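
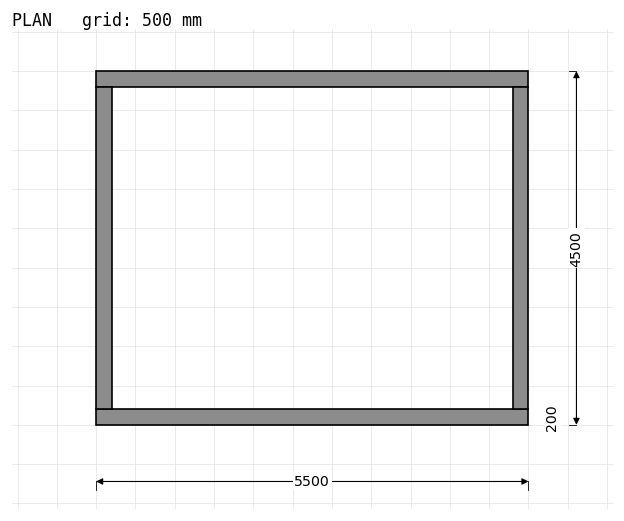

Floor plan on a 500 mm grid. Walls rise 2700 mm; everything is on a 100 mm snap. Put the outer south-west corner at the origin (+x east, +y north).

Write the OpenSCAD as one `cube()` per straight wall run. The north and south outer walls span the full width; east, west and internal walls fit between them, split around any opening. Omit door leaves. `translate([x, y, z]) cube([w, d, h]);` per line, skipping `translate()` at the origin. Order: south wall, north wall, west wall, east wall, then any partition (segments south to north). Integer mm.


cube([5500, 200, 2700]);
translate([0, 4300, 0]) cube([5500, 200, 2700]);
translate([0, 200, 0]) cube([200, 4100, 2700]);
translate([5300, 200, 0]) cube([200, 4100, 2700]);


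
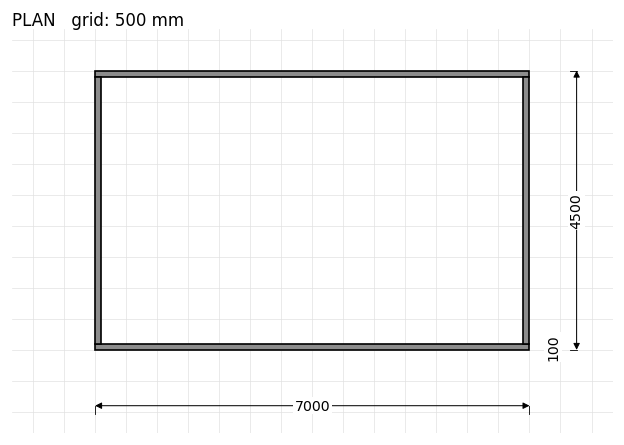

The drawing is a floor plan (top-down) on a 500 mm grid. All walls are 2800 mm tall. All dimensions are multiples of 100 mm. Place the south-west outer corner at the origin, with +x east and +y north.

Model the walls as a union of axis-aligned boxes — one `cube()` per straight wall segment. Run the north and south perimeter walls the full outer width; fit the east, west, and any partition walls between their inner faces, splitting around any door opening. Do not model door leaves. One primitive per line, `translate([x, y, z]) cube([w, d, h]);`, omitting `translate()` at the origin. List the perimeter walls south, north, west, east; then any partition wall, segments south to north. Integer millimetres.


cube([7000, 100, 2800]);
translate([0, 4400, 0]) cube([7000, 100, 2800]);
translate([0, 100, 0]) cube([100, 4300, 2800]);
translate([6900, 100, 0]) cube([100, 4300, 2800]);


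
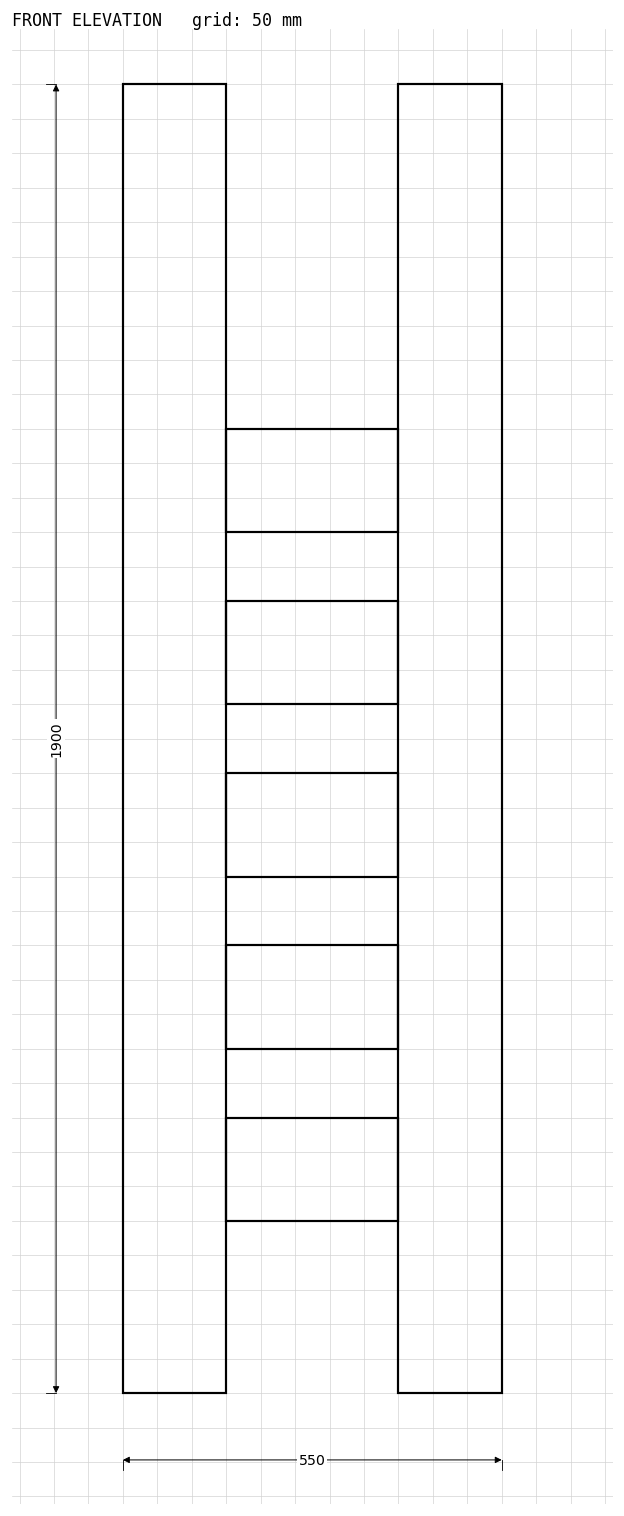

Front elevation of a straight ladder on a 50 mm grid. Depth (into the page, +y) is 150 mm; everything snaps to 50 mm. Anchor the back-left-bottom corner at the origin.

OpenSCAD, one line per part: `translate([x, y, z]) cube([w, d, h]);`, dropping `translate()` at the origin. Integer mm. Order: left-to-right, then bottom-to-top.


cube([150, 150, 1900]);
translate([150, 0, 250]) cube([250, 150, 150]);
translate([150, 0, 500]) cube([250, 150, 150]);
translate([150, 0, 750]) cube([250, 150, 150]);
translate([150, 0, 1000]) cube([250, 150, 150]);
translate([150, 0, 1250]) cube([250, 150, 150]);
translate([400, 0, 0]) cube([150, 150, 1900]);


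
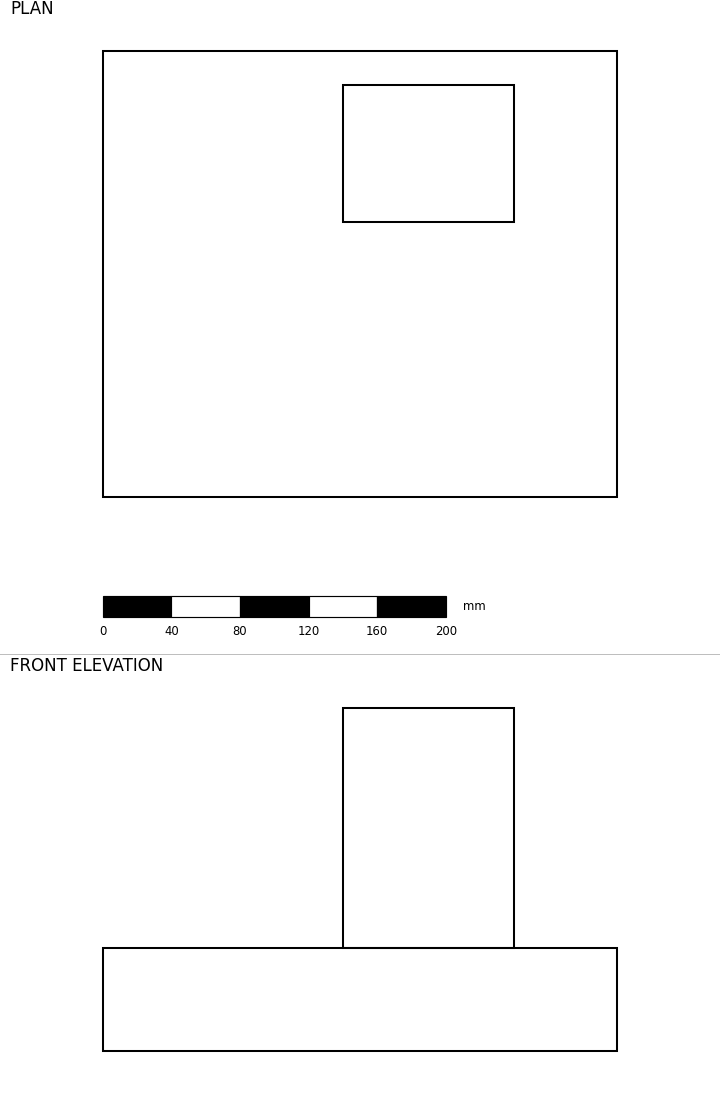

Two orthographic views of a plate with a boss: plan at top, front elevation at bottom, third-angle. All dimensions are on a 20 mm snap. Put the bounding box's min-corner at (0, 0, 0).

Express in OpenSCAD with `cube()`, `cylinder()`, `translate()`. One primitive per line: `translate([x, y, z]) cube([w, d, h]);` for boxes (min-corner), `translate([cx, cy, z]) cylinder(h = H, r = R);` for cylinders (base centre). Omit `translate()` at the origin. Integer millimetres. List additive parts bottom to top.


cube([300, 260, 60]);
translate([140, 160, 60]) cube([100, 80, 140]);


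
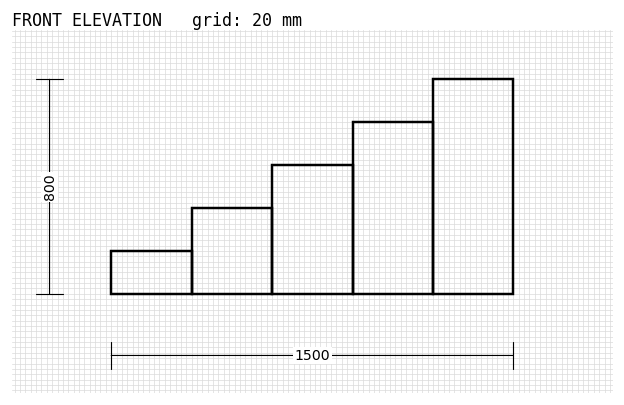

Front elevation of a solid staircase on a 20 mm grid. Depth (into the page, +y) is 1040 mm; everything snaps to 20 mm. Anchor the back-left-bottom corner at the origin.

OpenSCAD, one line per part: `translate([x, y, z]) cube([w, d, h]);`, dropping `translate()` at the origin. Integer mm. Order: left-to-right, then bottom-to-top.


cube([300, 1040, 160]);
translate([300, 0, 0]) cube([300, 1040, 320]);
translate([600, 0, 0]) cube([300, 1040, 480]);
translate([900, 0, 0]) cube([300, 1040, 640]);
translate([1200, 0, 0]) cube([300, 1040, 800]);


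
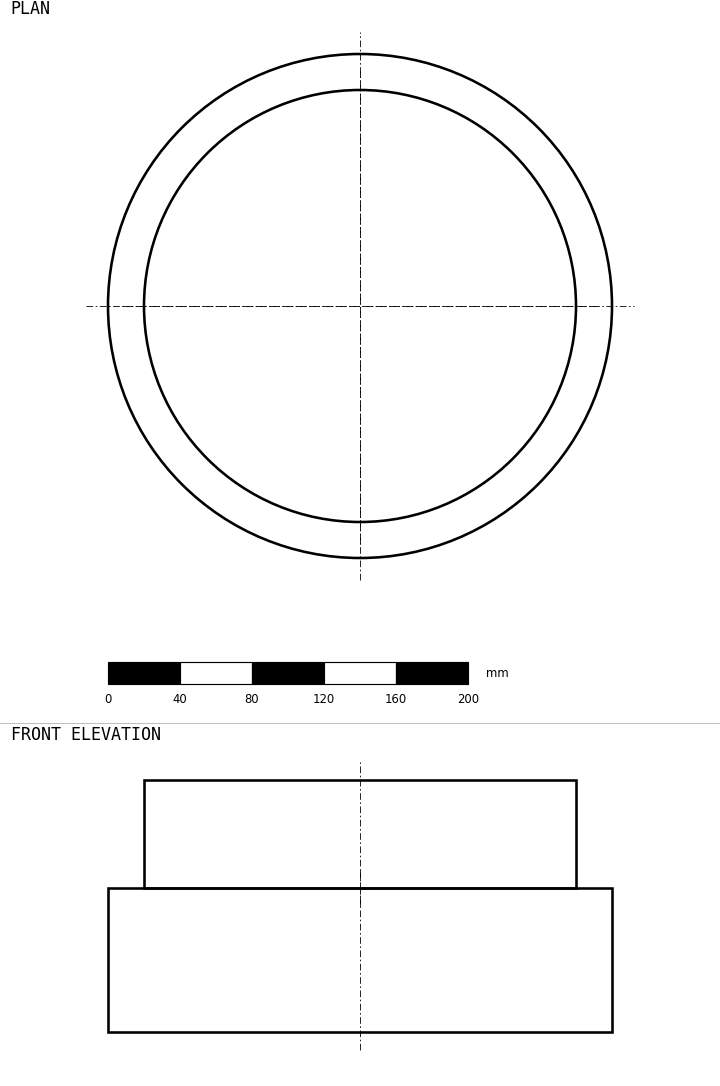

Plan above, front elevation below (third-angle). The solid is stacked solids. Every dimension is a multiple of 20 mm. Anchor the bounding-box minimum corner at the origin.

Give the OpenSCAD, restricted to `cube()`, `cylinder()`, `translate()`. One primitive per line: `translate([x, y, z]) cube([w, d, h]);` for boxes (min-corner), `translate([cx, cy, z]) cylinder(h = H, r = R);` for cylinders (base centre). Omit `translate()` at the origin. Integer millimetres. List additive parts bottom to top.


translate([140, 140, 0]) cylinder(h = 80, r = 140);
translate([140, 140, 80]) cylinder(h = 60, r = 120);


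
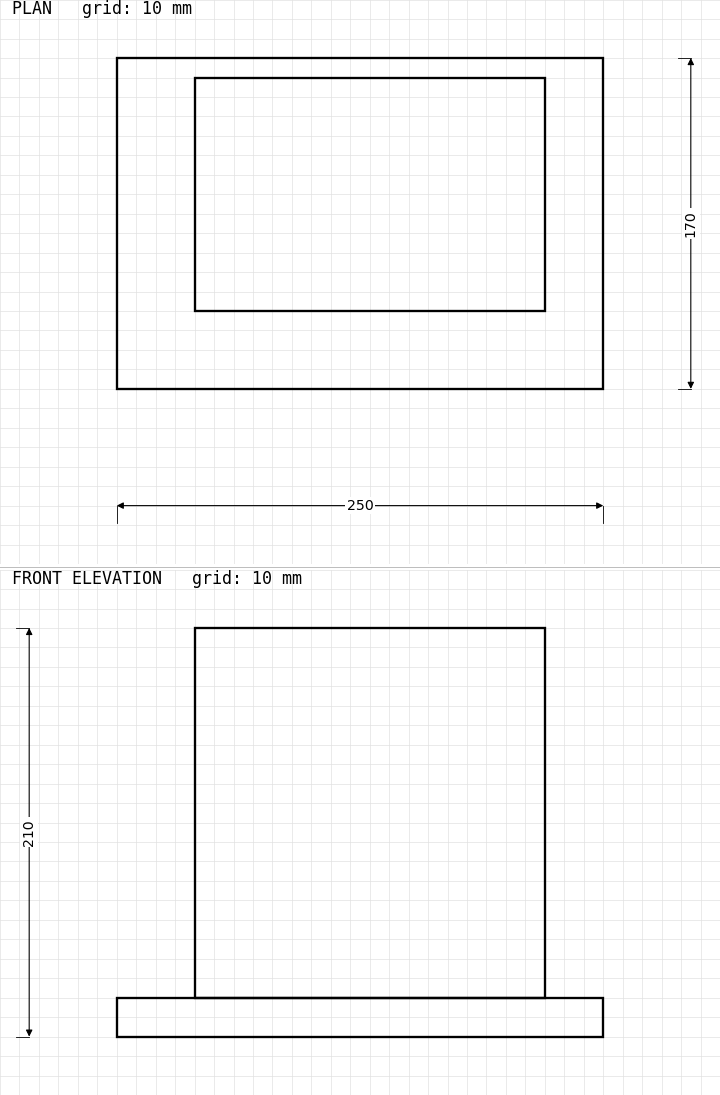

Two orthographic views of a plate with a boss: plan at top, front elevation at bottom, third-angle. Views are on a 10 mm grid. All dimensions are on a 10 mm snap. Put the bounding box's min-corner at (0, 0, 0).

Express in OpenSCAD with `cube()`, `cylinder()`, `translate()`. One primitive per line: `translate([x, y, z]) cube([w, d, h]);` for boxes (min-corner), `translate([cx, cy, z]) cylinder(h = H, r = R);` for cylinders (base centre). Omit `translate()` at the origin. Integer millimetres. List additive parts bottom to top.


cube([250, 170, 20]);
translate([40, 40, 20]) cube([180, 120, 190]);


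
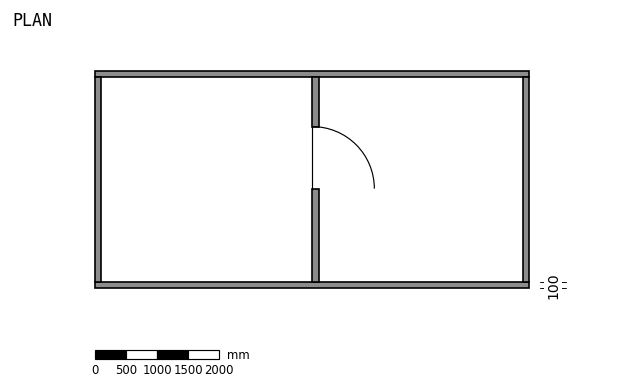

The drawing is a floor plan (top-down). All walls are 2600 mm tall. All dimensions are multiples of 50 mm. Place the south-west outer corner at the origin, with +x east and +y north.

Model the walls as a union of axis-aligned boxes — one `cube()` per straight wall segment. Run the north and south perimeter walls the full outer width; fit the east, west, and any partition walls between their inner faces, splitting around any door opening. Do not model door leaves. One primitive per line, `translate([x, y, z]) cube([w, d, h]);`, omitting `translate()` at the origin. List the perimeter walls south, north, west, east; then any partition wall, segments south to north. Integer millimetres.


cube([7000, 100, 2600]);
translate([0, 3400, 0]) cube([7000, 100, 2600]);
translate([0, 100, 0]) cube([100, 3300, 2600]);
translate([6900, 100, 0]) cube([100, 3300, 2600]);
translate([3500, 100, 0]) cube([100, 1500, 2600]);
translate([3500, 2600, 0]) cube([100, 800, 2600]);


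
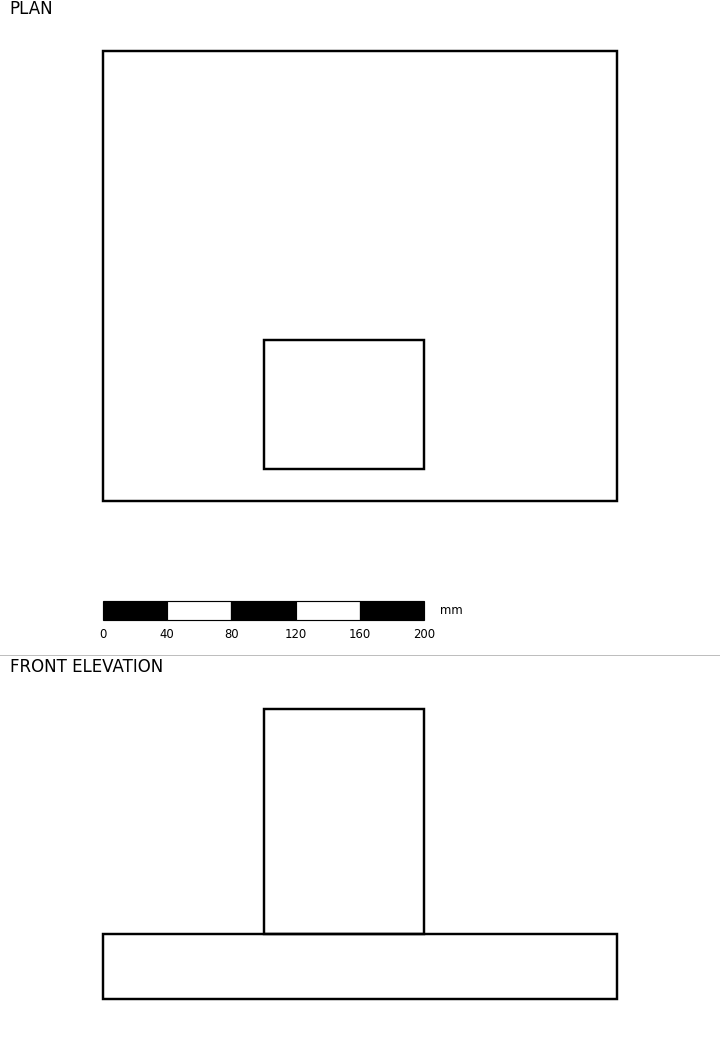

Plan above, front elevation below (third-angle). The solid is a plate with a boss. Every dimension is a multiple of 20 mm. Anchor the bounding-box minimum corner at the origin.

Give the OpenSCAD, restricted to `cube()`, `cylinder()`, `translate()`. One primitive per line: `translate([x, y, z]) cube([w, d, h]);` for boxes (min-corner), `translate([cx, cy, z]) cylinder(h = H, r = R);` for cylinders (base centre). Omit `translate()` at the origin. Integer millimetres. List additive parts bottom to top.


cube([320, 280, 40]);
translate([100, 20, 40]) cube([100, 80, 140]);


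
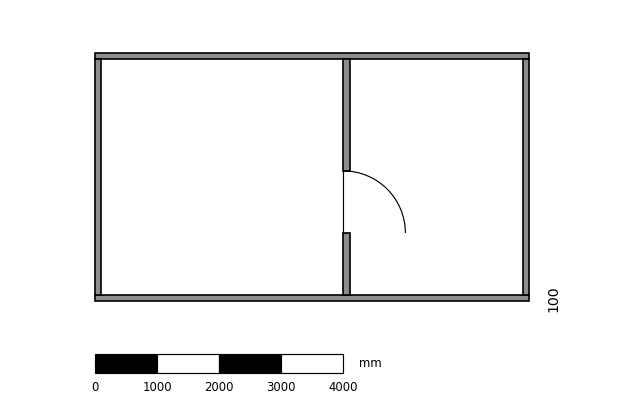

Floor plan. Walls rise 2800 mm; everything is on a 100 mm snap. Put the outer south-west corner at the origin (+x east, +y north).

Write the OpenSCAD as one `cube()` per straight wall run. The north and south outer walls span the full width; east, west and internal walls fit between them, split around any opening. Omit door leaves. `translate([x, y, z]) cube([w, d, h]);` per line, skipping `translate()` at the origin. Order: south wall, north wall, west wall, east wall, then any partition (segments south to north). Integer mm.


cube([7000, 100, 2800]);
translate([0, 3900, 0]) cube([7000, 100, 2800]);
translate([0, 100, 0]) cube([100, 3800, 2800]);
translate([6900, 100, 0]) cube([100, 3800, 2800]);
translate([4000, 100, 0]) cube([100, 1000, 2800]);
translate([4000, 2100, 0]) cube([100, 1800, 2800]);


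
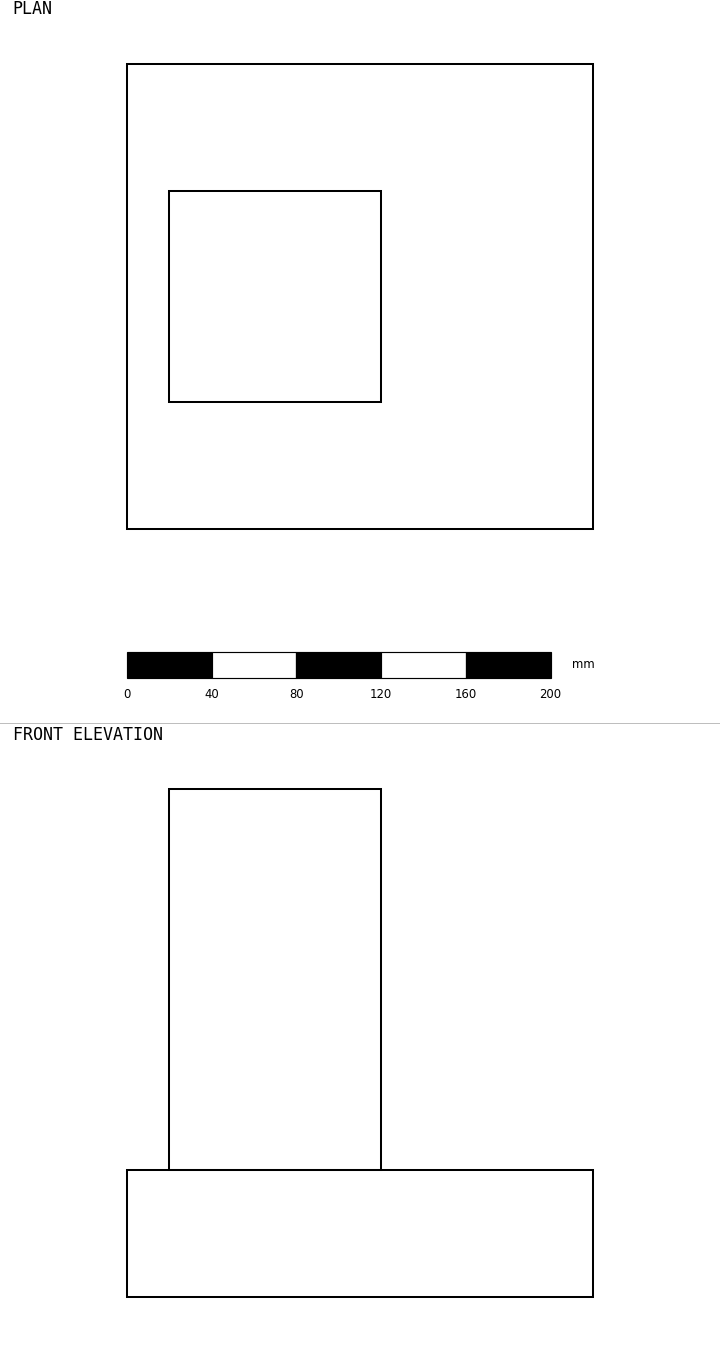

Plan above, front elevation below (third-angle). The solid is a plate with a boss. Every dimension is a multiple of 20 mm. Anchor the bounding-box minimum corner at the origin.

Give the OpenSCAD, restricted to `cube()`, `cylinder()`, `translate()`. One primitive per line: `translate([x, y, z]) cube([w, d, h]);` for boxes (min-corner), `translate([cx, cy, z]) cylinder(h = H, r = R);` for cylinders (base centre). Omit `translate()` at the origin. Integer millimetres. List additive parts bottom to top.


cube([220, 220, 60]);
translate([20, 60, 60]) cube([100, 100, 180]);


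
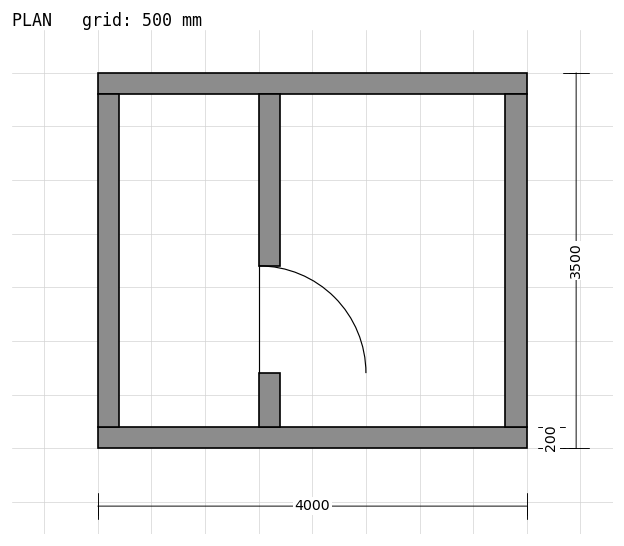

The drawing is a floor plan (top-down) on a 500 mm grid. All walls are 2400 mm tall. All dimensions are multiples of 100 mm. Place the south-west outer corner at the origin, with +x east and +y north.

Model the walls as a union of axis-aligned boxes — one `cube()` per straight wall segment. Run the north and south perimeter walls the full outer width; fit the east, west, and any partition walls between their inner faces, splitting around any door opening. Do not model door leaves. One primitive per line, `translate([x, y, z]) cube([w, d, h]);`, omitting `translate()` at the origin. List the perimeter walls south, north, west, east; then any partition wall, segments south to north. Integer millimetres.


cube([4000, 200, 2400]);
translate([0, 3300, 0]) cube([4000, 200, 2400]);
translate([0, 200, 0]) cube([200, 3100, 2400]);
translate([3800, 200, 0]) cube([200, 3100, 2400]);
translate([1500, 200, 0]) cube([200, 500, 2400]);
translate([1500, 1700, 0]) cube([200, 1600, 2400]);


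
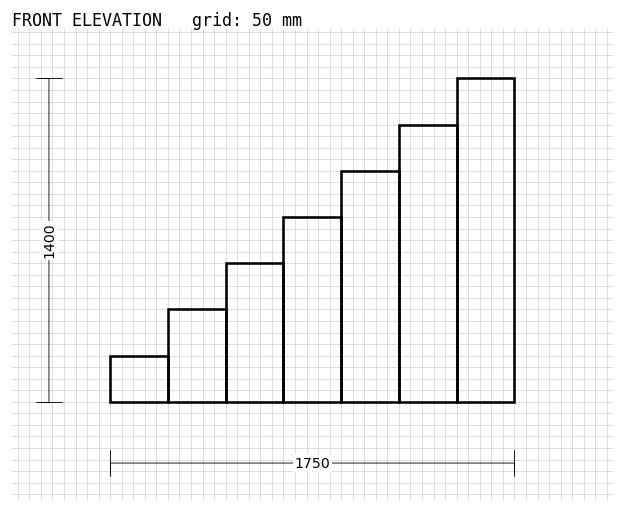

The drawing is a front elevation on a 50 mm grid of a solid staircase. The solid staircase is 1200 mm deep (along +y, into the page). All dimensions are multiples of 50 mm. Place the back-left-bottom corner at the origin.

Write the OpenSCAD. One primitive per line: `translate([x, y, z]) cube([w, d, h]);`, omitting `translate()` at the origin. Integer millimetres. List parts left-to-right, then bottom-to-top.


cube([250, 1200, 200]);
translate([250, 0, 0]) cube([250, 1200, 400]);
translate([500, 0, 0]) cube([250, 1200, 600]);
translate([750, 0, 0]) cube([250, 1200, 800]);
translate([1000, 0, 0]) cube([250, 1200, 1000]);
translate([1250, 0, 0]) cube([250, 1200, 1200]);
translate([1500, 0, 0]) cube([250, 1200, 1400]);


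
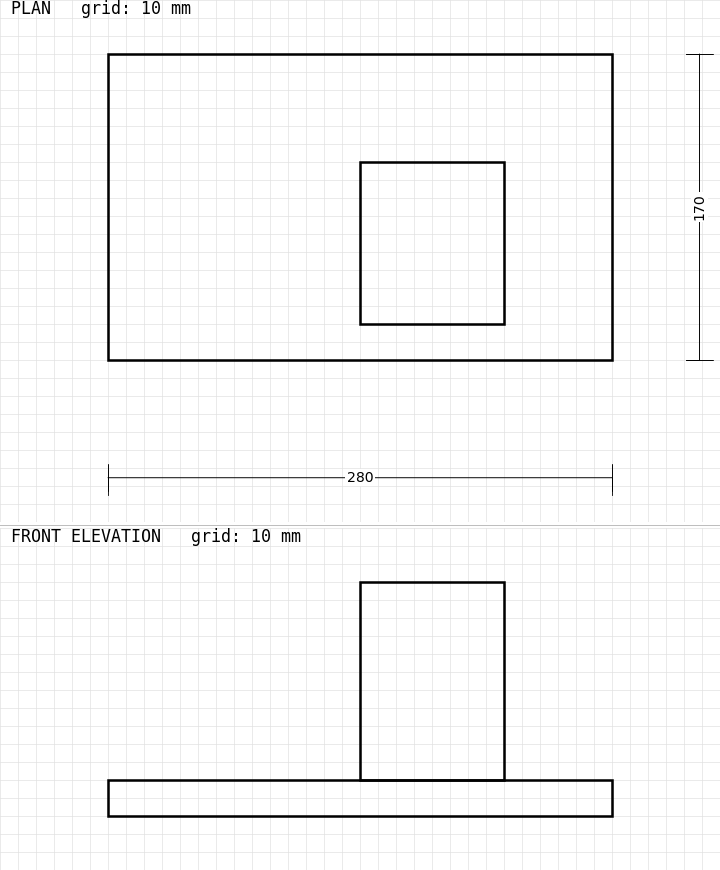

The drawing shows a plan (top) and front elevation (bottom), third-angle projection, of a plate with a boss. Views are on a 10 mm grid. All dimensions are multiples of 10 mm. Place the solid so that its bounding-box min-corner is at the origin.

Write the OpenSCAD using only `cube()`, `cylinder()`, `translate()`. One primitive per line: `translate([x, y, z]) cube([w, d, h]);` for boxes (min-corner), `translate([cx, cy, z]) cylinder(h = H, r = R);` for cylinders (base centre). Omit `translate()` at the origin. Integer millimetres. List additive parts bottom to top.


cube([280, 170, 20]);
translate([140, 20, 20]) cube([80, 90, 110]);


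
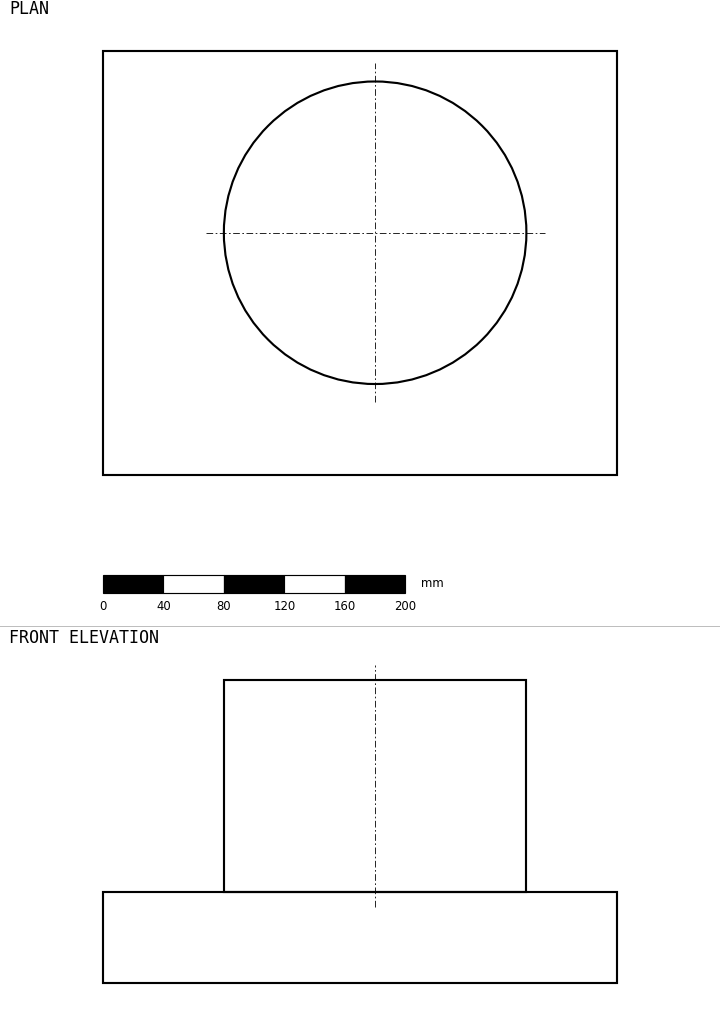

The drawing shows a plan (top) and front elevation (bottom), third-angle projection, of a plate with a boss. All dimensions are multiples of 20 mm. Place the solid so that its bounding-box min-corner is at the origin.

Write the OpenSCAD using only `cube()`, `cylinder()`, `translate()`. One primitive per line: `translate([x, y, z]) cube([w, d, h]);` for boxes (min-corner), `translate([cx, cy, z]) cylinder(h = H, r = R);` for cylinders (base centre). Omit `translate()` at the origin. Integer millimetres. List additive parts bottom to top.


cube([340, 280, 60]);
translate([180, 160, 60]) cylinder(h = 140, r = 100);


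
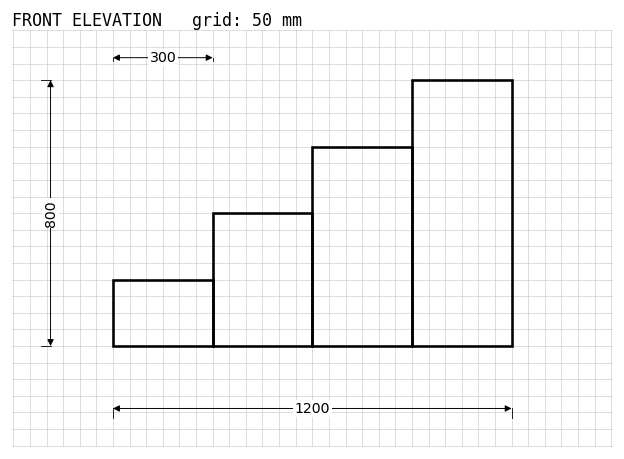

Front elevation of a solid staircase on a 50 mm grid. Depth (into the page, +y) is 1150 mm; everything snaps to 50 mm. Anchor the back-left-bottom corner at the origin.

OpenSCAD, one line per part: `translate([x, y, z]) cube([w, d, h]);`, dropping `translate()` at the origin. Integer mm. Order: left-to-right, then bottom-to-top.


cube([300, 1150, 200]);
translate([300, 0, 0]) cube([300, 1150, 400]);
translate([600, 0, 0]) cube([300, 1150, 600]);
translate([900, 0, 0]) cube([300, 1150, 800]);


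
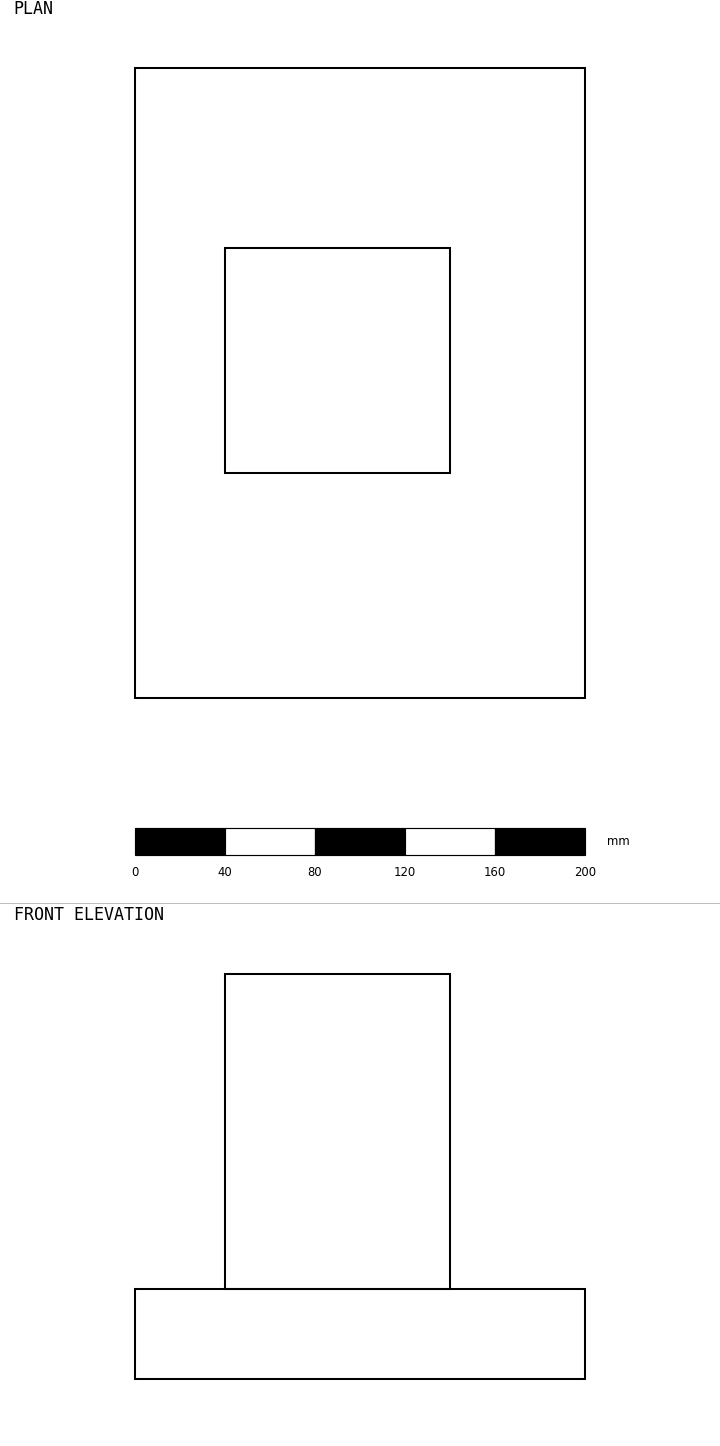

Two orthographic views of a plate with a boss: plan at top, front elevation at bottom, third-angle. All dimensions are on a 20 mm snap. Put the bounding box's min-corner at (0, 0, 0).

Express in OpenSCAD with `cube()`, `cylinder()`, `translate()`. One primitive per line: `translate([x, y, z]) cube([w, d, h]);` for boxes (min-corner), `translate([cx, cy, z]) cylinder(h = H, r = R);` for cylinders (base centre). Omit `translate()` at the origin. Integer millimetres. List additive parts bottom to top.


cube([200, 280, 40]);
translate([40, 100, 40]) cube([100, 100, 140]);


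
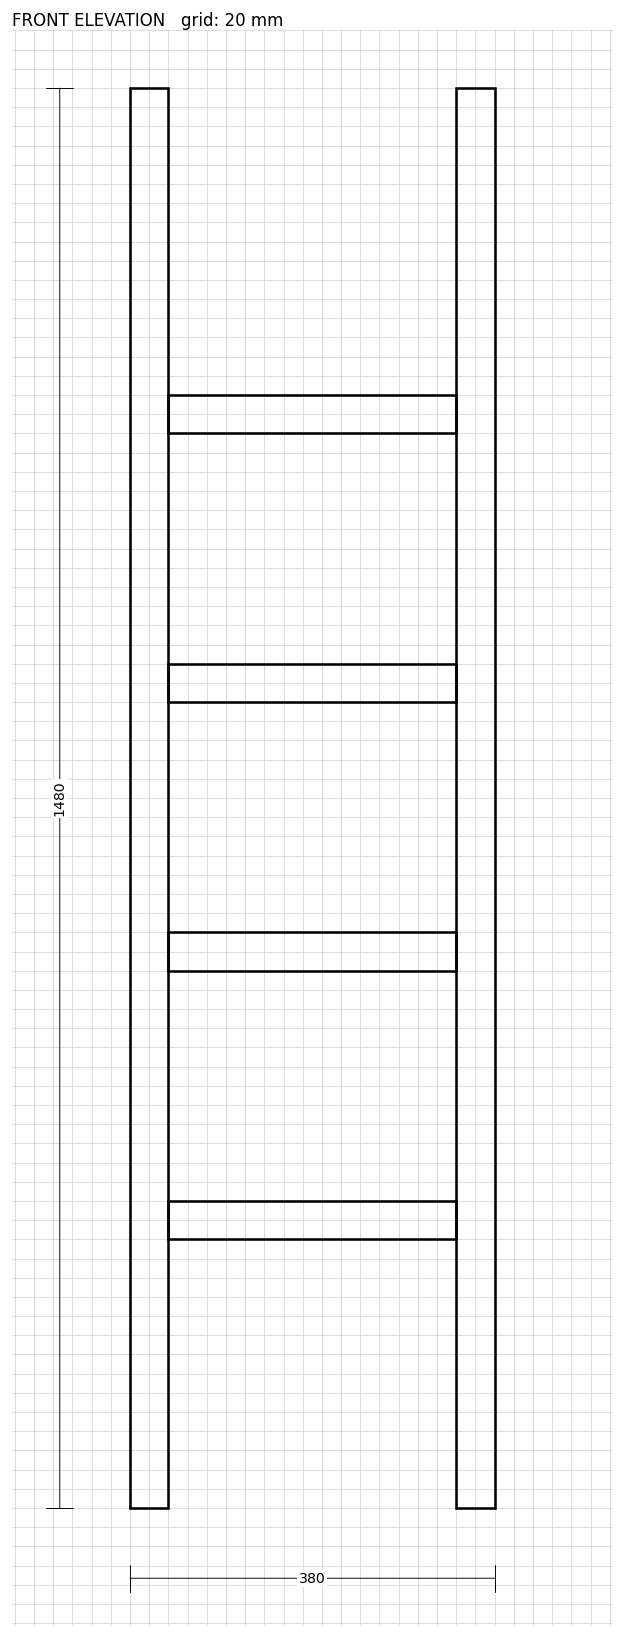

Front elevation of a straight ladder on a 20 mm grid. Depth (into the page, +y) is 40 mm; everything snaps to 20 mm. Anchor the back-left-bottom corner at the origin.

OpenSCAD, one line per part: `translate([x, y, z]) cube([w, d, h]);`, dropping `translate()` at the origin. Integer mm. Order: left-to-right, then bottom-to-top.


cube([40, 40, 1480]);
translate([40, 0, 280]) cube([300, 40, 40]);
translate([40, 0, 560]) cube([300, 40, 40]);
translate([40, 0, 840]) cube([300, 40, 40]);
translate([40, 0, 1120]) cube([300, 40, 40]);
translate([340, 0, 0]) cube([40, 40, 1480]);


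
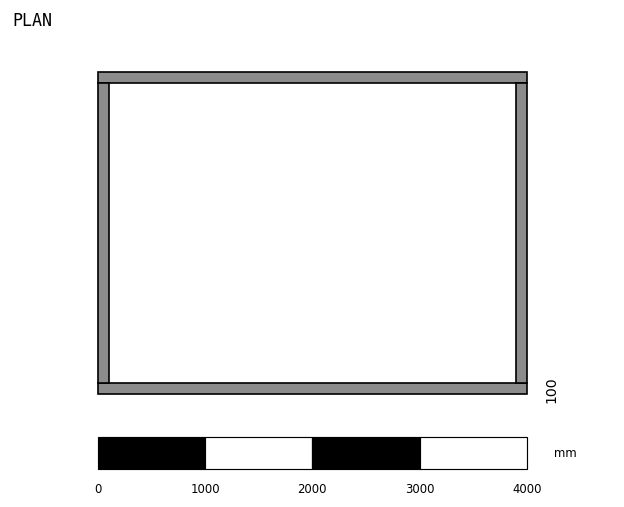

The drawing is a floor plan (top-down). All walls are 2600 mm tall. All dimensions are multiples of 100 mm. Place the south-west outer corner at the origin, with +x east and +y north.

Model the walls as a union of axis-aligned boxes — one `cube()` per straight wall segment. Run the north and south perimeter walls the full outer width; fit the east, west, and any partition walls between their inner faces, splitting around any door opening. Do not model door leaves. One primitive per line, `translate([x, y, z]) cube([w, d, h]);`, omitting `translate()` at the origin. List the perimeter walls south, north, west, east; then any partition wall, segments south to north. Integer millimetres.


cube([4000, 100, 2600]);
translate([0, 2900, 0]) cube([4000, 100, 2600]);
translate([0, 100, 0]) cube([100, 2800, 2600]);
translate([3900, 100, 0]) cube([100, 2800, 2600]);


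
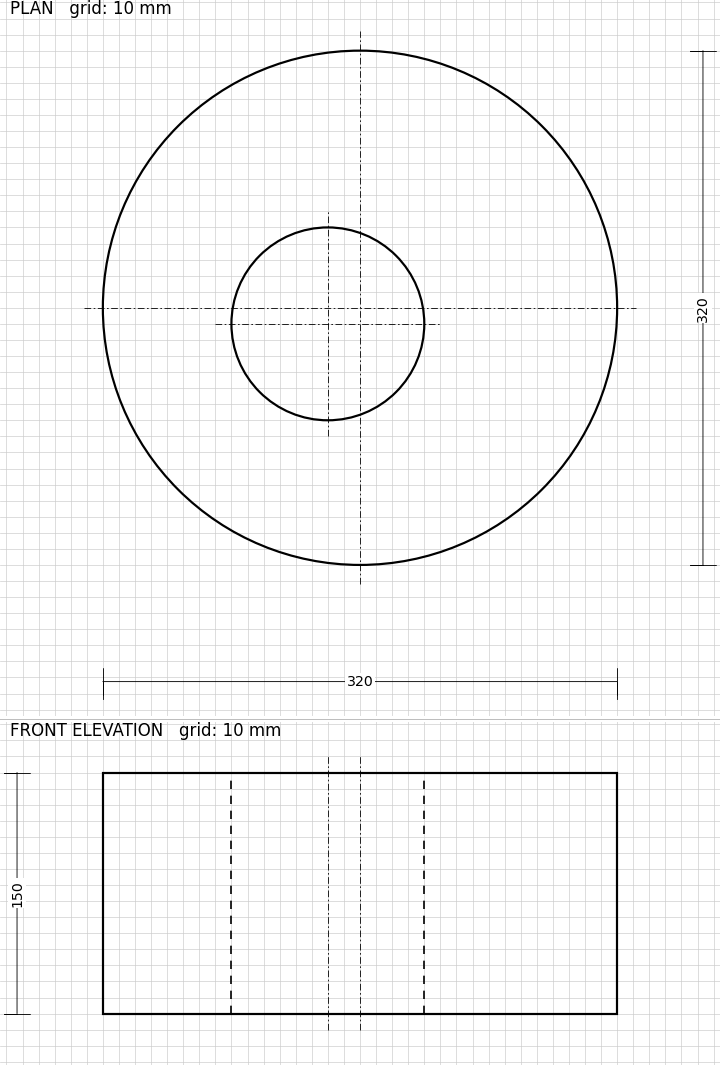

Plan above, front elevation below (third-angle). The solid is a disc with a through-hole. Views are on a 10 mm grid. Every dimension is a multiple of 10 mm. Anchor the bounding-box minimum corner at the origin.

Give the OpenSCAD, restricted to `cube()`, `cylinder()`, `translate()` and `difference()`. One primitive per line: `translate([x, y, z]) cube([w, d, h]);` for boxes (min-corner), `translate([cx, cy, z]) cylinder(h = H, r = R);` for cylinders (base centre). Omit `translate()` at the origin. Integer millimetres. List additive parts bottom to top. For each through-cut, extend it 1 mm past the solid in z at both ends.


difference() {
  translate([160, 160, 0]) cylinder(h = 150, r = 160);
  translate([140, 150, -1]) cylinder(h = 152, r = 60);
}


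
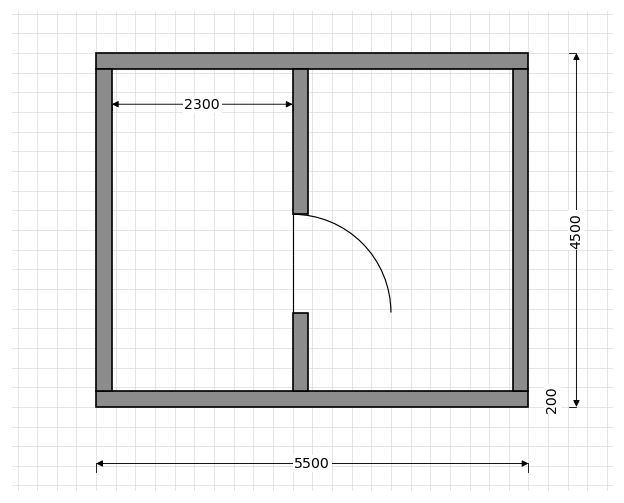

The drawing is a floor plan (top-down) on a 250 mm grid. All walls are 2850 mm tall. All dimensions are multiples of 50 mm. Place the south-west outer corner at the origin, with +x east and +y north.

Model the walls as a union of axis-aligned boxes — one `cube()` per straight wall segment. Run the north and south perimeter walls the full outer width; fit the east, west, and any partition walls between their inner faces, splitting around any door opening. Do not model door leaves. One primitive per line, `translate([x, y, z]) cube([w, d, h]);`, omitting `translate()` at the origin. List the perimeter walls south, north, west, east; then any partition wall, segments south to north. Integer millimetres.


cube([5500, 200, 2850]);
translate([0, 4300, 0]) cube([5500, 200, 2850]);
translate([0, 200, 0]) cube([200, 4100, 2850]);
translate([5300, 200, 0]) cube([200, 4100, 2850]);
translate([2500, 200, 0]) cube([200, 1000, 2850]);
translate([2500, 2450, 0]) cube([200, 1850, 2850]);


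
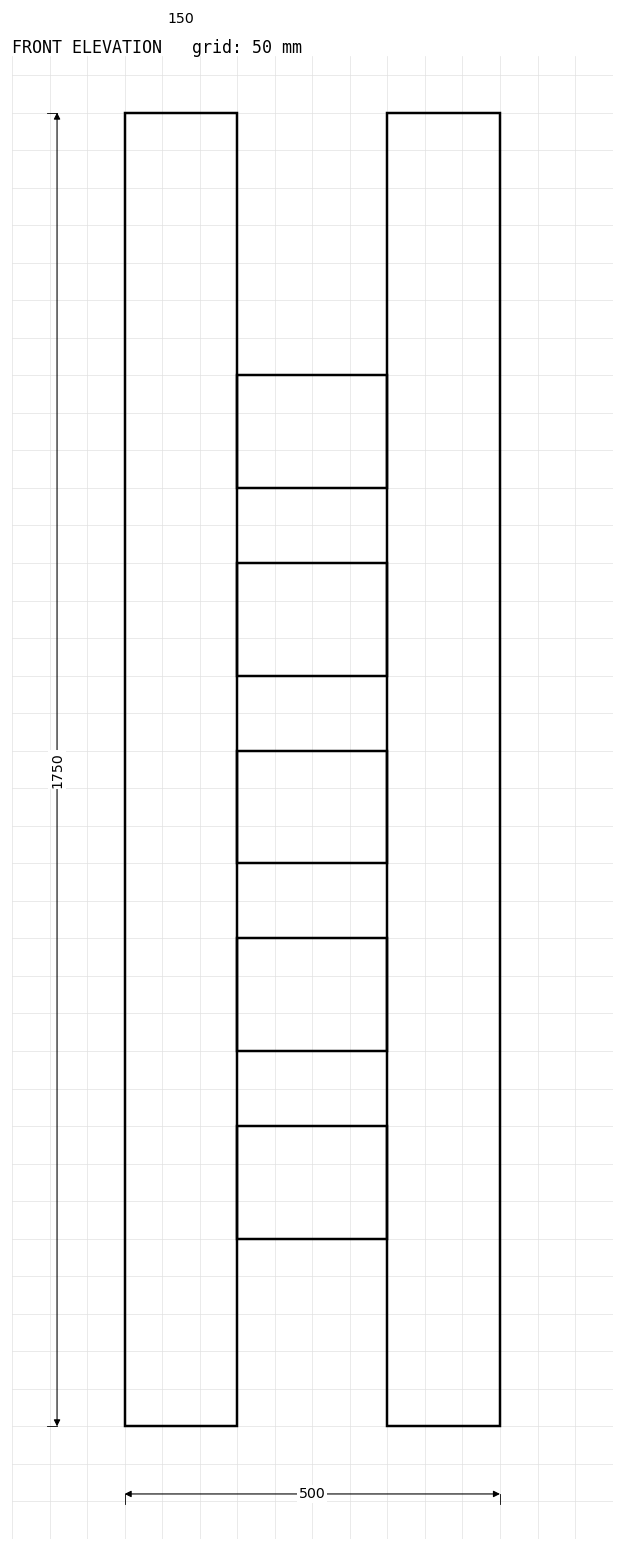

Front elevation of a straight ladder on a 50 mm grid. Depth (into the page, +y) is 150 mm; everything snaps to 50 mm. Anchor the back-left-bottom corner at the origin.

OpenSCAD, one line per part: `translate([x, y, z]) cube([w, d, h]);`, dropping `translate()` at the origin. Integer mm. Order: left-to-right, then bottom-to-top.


cube([150, 150, 1750]);
translate([150, 0, 250]) cube([200, 150, 150]);
translate([150, 0, 500]) cube([200, 150, 150]);
translate([150, 0, 750]) cube([200, 150, 150]);
translate([150, 0, 1000]) cube([200, 150, 150]);
translate([150, 0, 1250]) cube([200, 150, 150]);
translate([350, 0, 0]) cube([150, 150, 1750]);


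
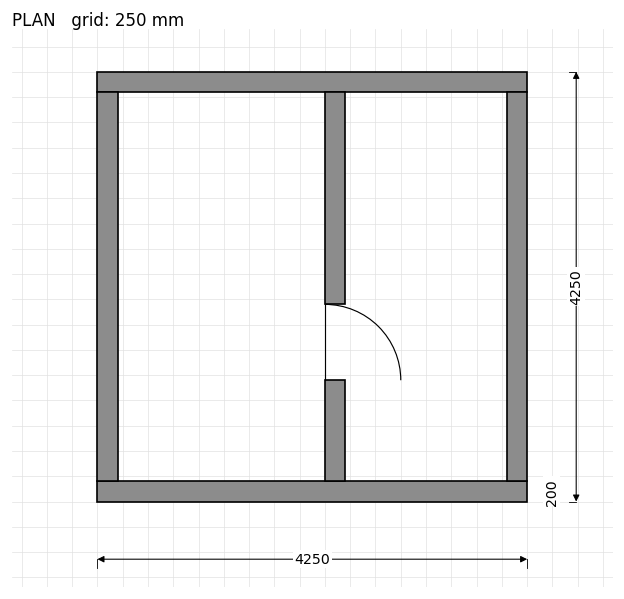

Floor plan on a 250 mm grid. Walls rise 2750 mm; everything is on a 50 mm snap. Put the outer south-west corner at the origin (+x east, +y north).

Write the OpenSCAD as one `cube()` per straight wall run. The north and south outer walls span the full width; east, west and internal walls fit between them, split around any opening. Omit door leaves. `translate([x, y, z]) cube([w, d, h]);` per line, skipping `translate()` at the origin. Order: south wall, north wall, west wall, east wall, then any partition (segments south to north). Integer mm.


cube([4250, 200, 2750]);
translate([0, 4050, 0]) cube([4250, 200, 2750]);
translate([0, 200, 0]) cube([200, 3850, 2750]);
translate([4050, 200, 0]) cube([200, 3850, 2750]);
translate([2250, 200, 0]) cube([200, 1000, 2750]);
translate([2250, 1950, 0]) cube([200, 2100, 2750]);


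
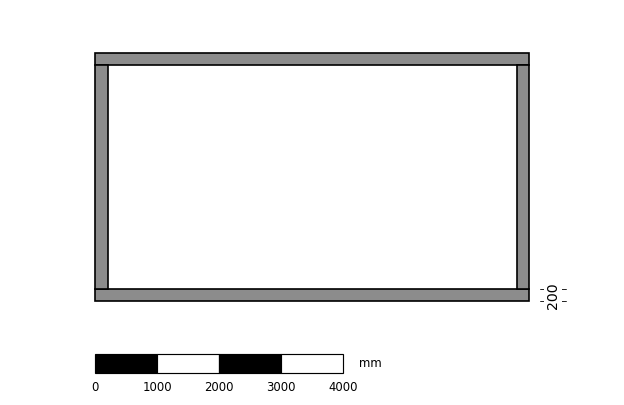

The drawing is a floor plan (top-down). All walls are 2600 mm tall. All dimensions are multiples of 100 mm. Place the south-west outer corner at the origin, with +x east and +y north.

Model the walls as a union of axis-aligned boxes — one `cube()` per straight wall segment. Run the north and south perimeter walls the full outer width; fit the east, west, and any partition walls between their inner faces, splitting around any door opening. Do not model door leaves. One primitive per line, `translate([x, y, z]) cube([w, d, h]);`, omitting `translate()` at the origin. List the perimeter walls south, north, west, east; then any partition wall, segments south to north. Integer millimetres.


cube([7000, 200, 2600]);
translate([0, 3800, 0]) cube([7000, 200, 2600]);
translate([0, 200, 0]) cube([200, 3600, 2600]);
translate([6800, 200, 0]) cube([200, 3600, 2600]);


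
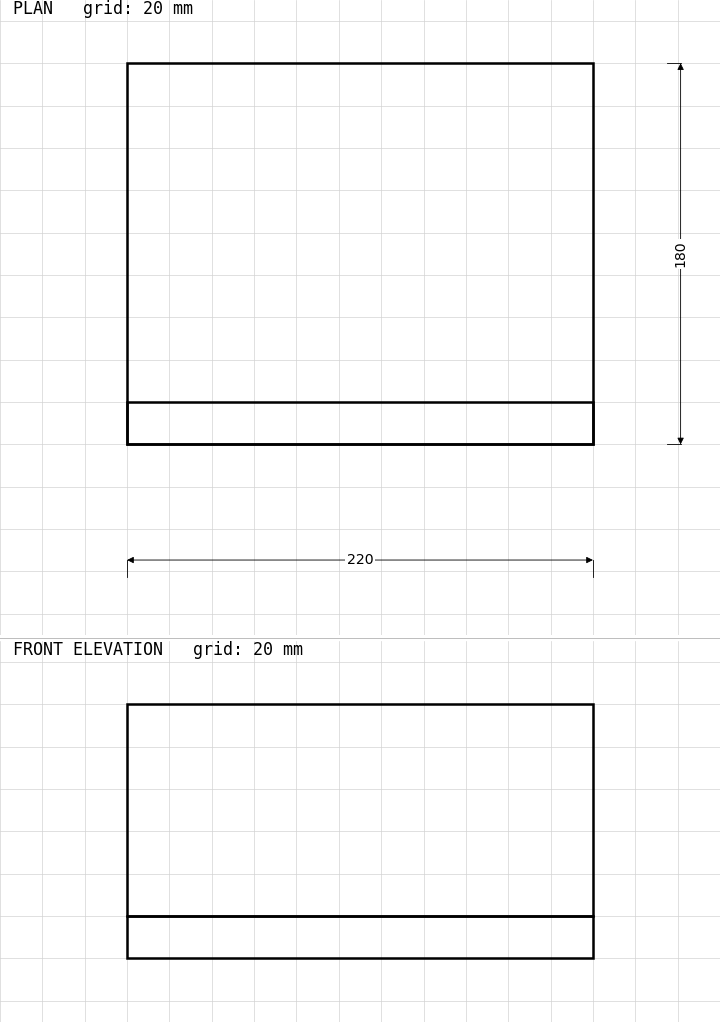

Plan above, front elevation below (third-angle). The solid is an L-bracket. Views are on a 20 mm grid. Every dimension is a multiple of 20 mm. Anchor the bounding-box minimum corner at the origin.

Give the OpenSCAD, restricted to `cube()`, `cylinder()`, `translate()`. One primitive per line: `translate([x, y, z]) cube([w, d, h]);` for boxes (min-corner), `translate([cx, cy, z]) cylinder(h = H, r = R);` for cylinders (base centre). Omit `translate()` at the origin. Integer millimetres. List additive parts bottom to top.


cube([220, 180, 20]);
translate([0, 0, 20]) cube([220, 20, 100]);


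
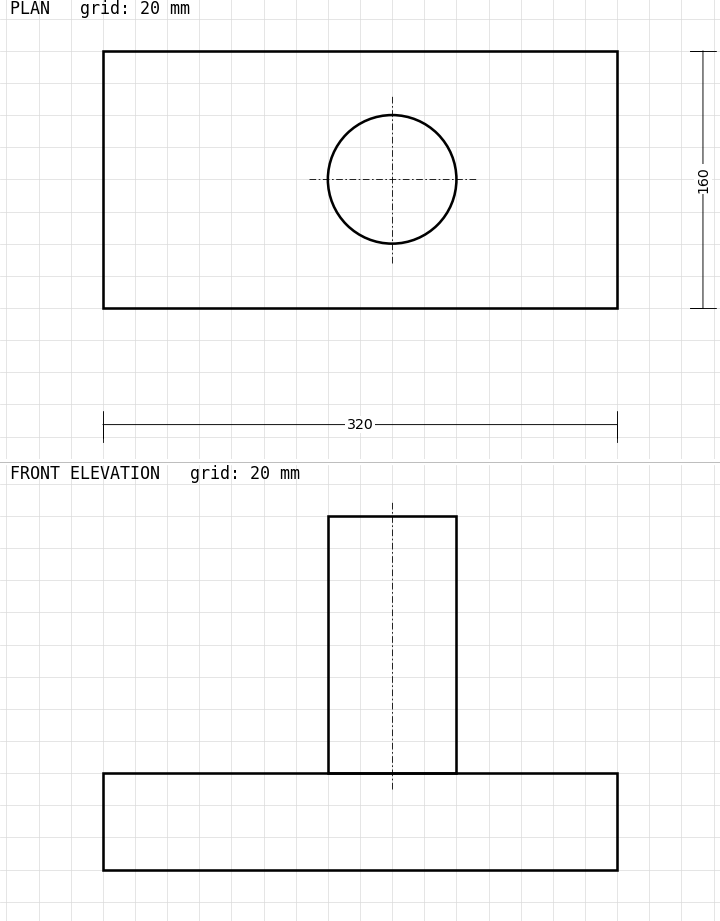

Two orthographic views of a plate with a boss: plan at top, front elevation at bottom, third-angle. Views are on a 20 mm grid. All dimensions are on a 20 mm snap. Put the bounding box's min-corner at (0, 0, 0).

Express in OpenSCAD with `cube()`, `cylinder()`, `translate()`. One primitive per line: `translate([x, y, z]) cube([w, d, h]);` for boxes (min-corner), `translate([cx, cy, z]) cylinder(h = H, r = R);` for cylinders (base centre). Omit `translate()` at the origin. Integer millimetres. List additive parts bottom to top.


cube([320, 160, 60]);
translate([180, 80, 60]) cylinder(h = 160, r = 40);


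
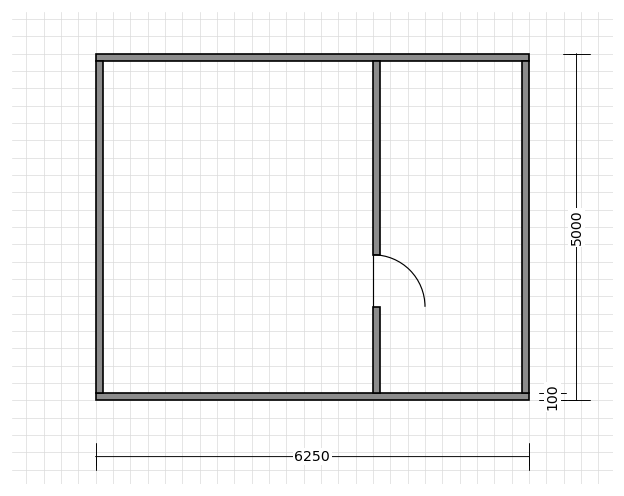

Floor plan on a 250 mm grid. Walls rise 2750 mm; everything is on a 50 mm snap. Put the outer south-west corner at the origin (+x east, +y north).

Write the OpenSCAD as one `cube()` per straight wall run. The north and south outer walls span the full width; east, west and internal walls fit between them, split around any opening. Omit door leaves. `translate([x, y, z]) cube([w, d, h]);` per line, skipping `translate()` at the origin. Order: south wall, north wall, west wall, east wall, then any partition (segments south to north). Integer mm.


cube([6250, 100, 2750]);
translate([0, 4900, 0]) cube([6250, 100, 2750]);
translate([0, 100, 0]) cube([100, 4800, 2750]);
translate([6150, 100, 0]) cube([100, 4800, 2750]);
translate([4000, 100, 0]) cube([100, 1250, 2750]);
translate([4000, 2100, 0]) cube([100, 2800, 2750]);


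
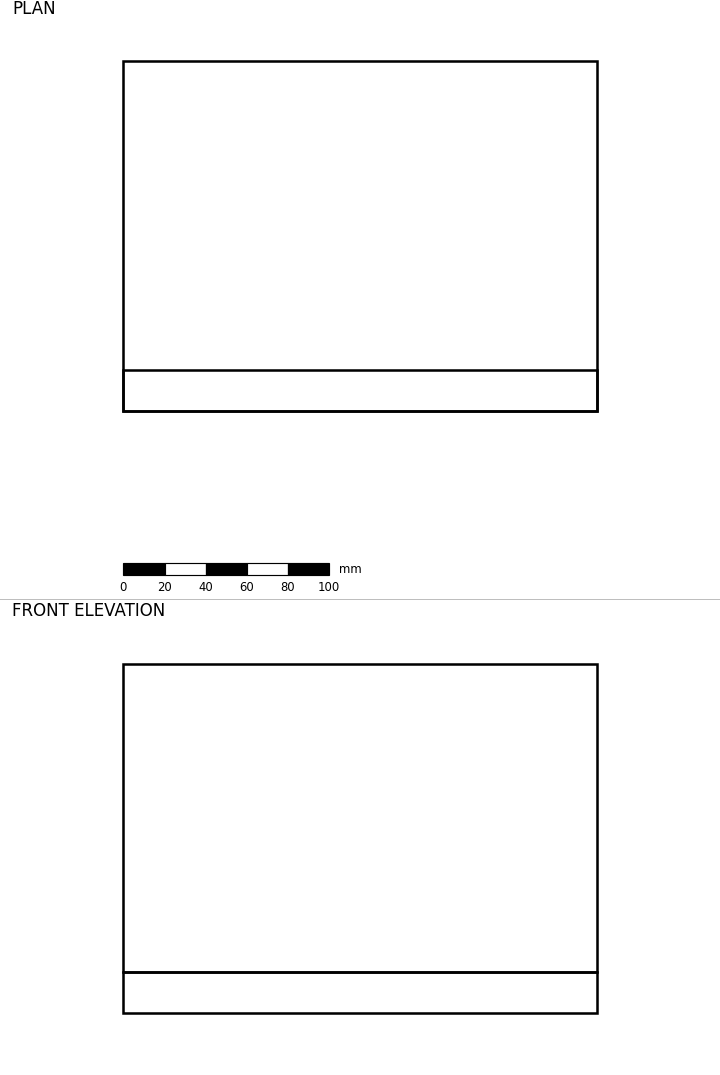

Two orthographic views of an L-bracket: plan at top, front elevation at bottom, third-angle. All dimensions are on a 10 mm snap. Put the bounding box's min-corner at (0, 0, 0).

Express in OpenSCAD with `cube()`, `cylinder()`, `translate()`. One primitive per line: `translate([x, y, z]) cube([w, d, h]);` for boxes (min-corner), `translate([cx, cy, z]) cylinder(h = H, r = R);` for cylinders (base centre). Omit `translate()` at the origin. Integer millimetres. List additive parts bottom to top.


cube([230, 170, 20]);
translate([0, 0, 20]) cube([230, 20, 150]);


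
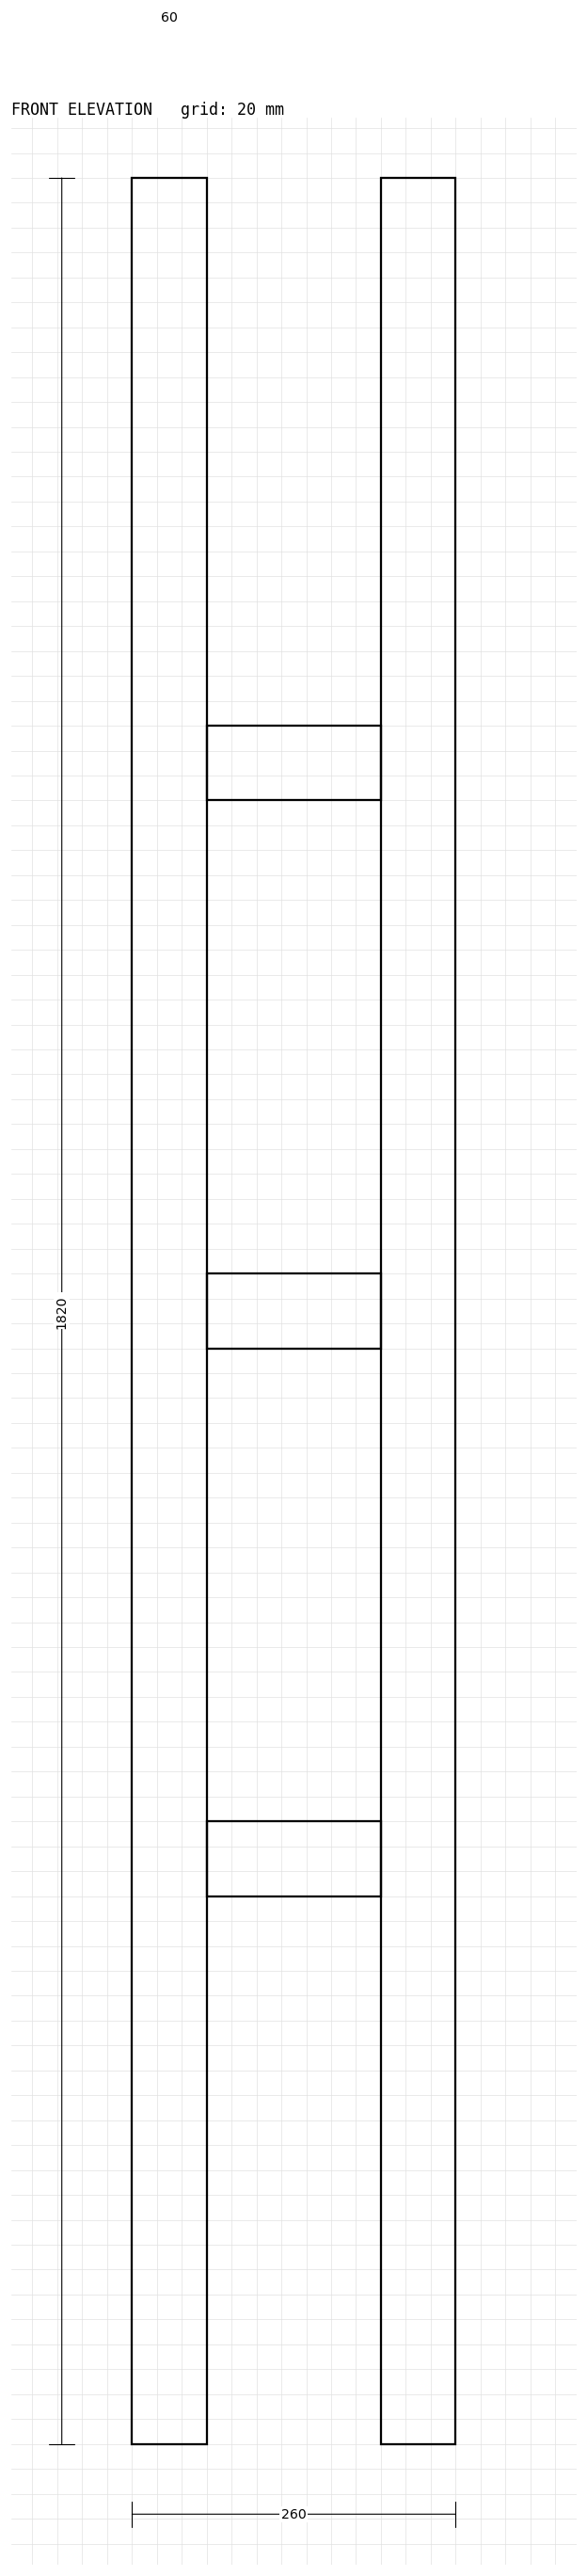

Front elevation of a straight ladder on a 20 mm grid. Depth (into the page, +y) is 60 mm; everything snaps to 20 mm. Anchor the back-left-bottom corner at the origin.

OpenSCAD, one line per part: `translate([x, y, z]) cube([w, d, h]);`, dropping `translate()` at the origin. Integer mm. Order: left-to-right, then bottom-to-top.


cube([60, 60, 1820]);
translate([60, 0, 440]) cube([140, 60, 60]);
translate([60, 0, 880]) cube([140, 60, 60]);
translate([60, 0, 1320]) cube([140, 60, 60]);
translate([200, 0, 0]) cube([60, 60, 1820]);


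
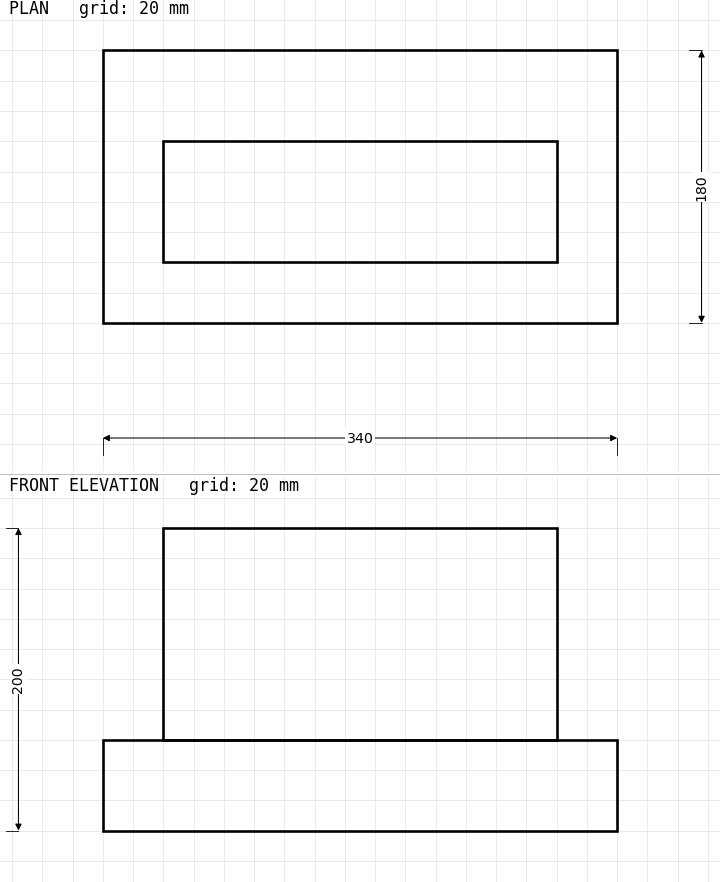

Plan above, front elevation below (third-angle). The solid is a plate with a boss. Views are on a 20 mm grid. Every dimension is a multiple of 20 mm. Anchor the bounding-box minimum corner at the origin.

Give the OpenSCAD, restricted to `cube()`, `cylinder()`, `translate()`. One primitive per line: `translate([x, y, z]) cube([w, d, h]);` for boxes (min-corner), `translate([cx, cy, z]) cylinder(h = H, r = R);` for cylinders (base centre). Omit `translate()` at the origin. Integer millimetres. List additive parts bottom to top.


cube([340, 180, 60]);
translate([40, 40, 60]) cube([260, 80, 140]);


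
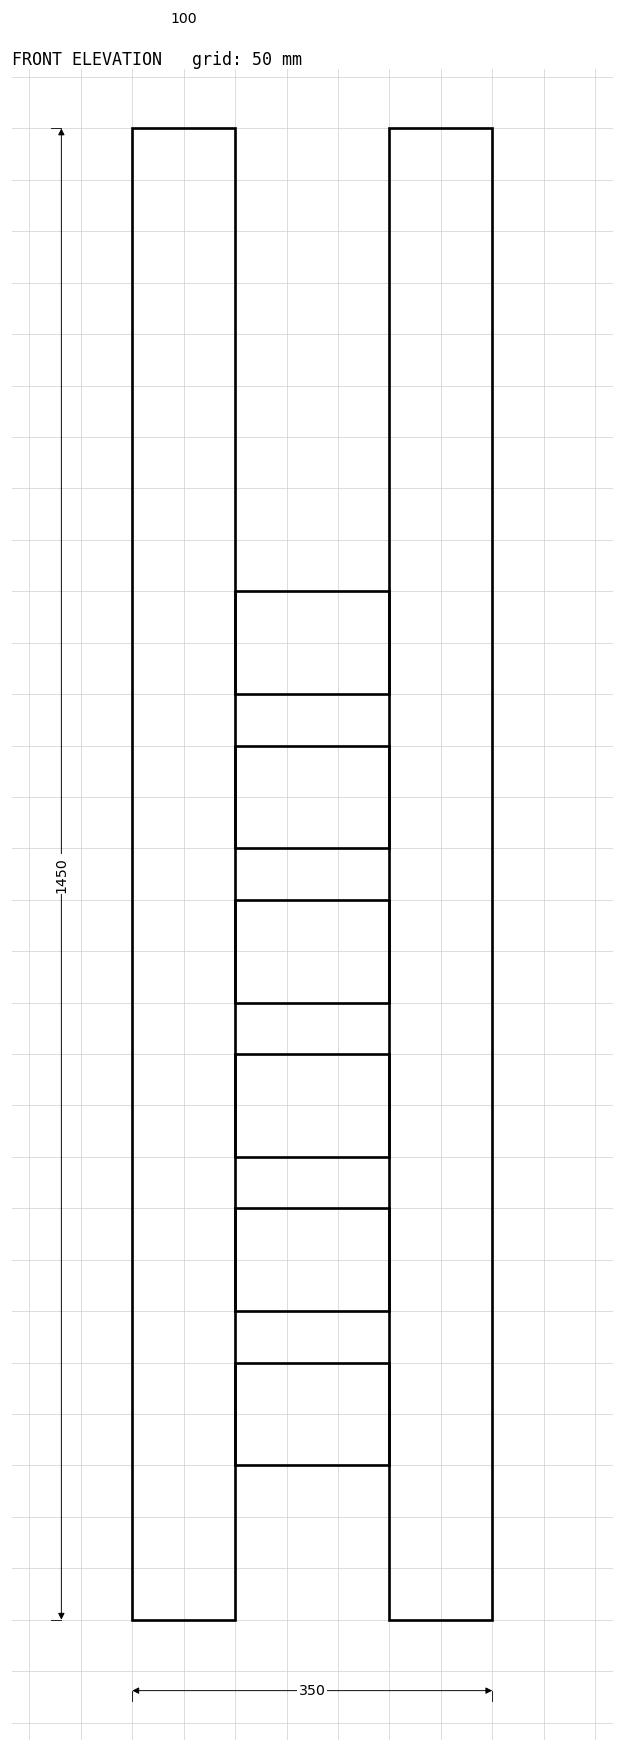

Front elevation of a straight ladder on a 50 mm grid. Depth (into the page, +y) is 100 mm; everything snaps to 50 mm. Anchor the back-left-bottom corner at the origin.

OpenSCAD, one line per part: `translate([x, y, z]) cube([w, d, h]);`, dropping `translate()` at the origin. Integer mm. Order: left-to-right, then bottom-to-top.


cube([100, 100, 1450]);
translate([100, 0, 150]) cube([150, 100, 100]);
translate([100, 0, 300]) cube([150, 100, 100]);
translate([100, 0, 450]) cube([150, 100, 100]);
translate([100, 0, 600]) cube([150, 100, 100]);
translate([100, 0, 750]) cube([150, 100, 100]);
translate([100, 0, 900]) cube([150, 100, 100]);
translate([250, 0, 0]) cube([100, 100, 1450]);


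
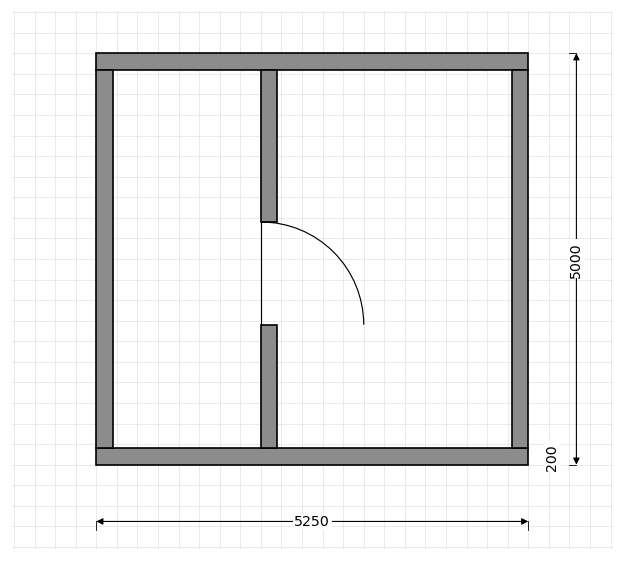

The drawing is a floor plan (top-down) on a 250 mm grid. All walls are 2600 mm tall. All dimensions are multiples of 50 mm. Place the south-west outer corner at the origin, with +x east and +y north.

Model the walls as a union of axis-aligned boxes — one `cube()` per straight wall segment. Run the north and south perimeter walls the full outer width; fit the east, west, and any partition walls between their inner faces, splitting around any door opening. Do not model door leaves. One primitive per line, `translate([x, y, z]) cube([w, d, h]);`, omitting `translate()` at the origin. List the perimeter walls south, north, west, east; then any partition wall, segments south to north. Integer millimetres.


cube([5250, 200, 2600]);
translate([0, 4800, 0]) cube([5250, 200, 2600]);
translate([0, 200, 0]) cube([200, 4600, 2600]);
translate([5050, 200, 0]) cube([200, 4600, 2600]);
translate([2000, 200, 0]) cube([200, 1500, 2600]);
translate([2000, 2950, 0]) cube([200, 1850, 2600]);


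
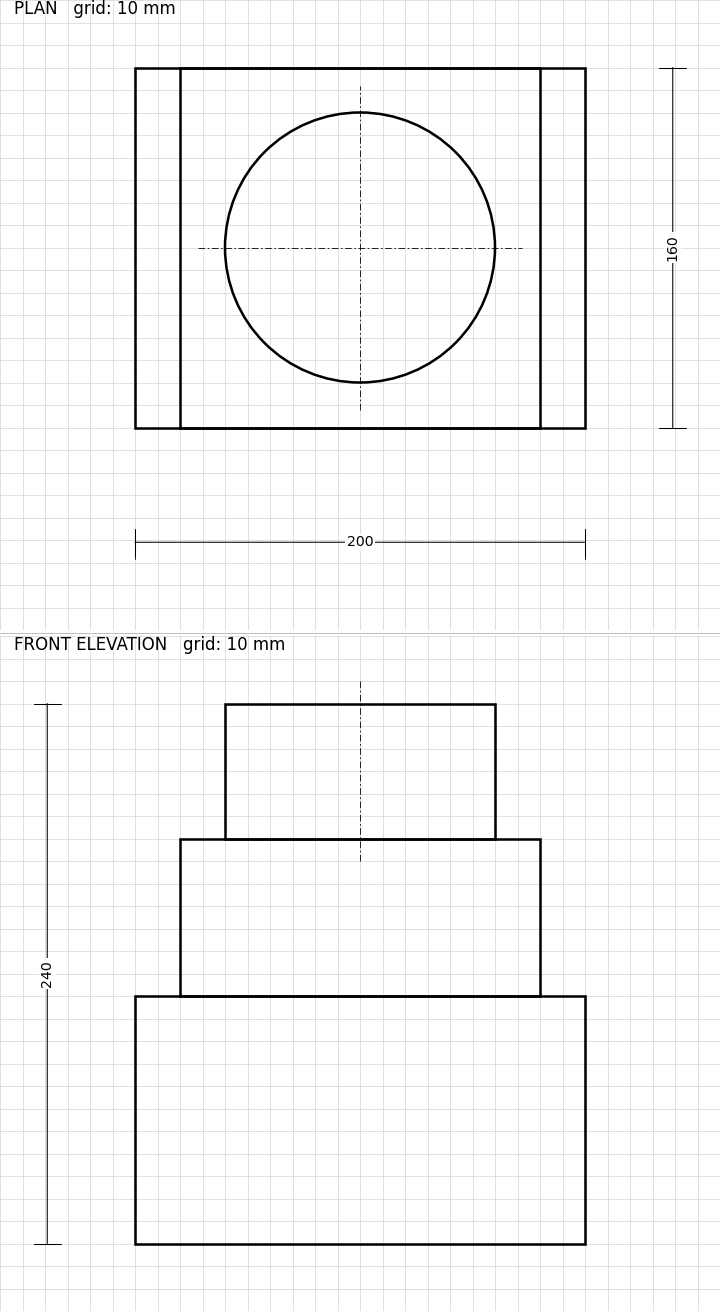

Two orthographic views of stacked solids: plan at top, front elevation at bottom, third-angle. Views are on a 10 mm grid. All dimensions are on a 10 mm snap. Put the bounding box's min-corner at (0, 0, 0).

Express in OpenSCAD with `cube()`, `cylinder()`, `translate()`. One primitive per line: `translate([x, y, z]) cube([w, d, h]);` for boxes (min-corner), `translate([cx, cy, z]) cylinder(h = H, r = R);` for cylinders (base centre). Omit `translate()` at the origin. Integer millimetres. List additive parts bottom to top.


cube([200, 160, 110]);
translate([20, 0, 110]) cube([160, 160, 70]);
translate([100, 80, 180]) cylinder(h = 60, r = 60);


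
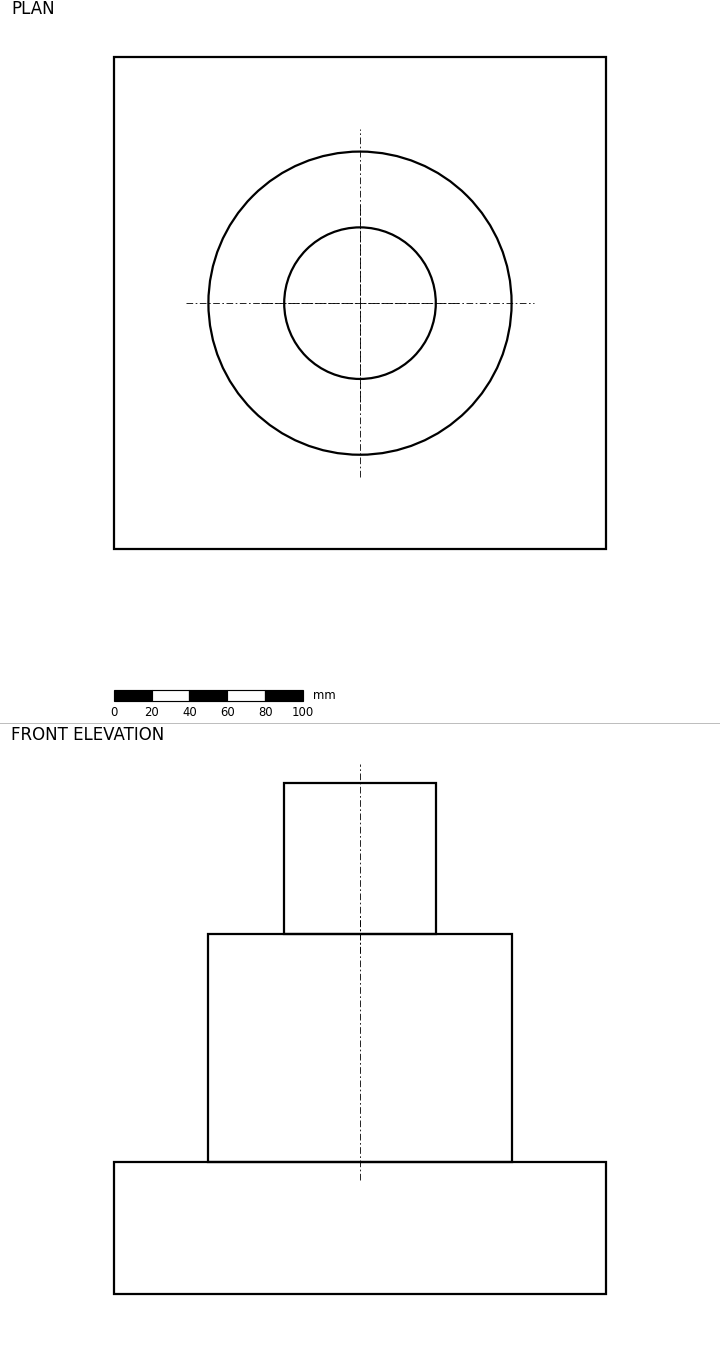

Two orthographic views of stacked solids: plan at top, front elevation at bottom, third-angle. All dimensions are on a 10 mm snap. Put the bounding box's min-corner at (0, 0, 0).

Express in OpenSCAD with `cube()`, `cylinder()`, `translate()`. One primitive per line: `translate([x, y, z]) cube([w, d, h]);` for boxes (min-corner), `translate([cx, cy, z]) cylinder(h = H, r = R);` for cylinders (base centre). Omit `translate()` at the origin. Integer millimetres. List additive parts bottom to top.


cube([260, 260, 70]);
translate([130, 130, 70]) cylinder(h = 120, r = 80);
translate([130, 130, 190]) cylinder(h = 80, r = 40);


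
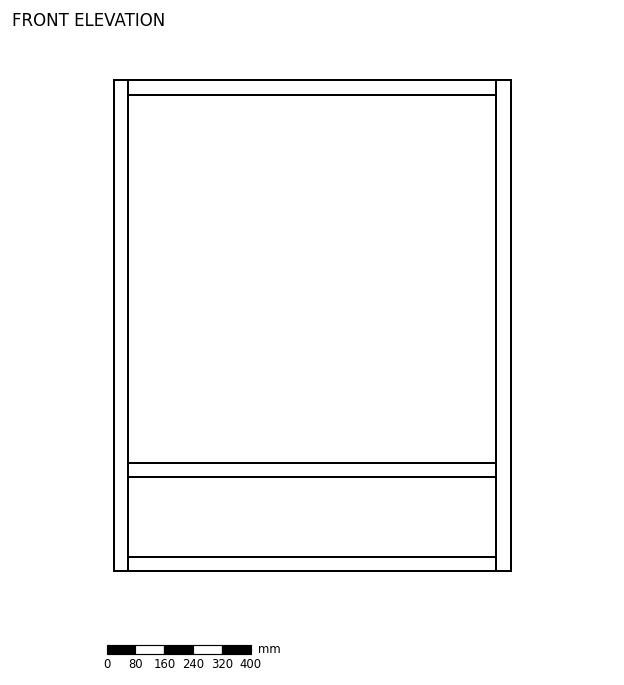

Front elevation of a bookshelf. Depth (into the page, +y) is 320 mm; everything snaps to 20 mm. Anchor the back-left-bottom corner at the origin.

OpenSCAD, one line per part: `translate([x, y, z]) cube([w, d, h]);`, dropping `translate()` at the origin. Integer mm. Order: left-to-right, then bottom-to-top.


cube([40, 320, 1360]);
translate([40, 0, 0]) cube([1020, 320, 40]);
translate([40, 0, 260]) cube([1020, 320, 40]);
translate([40, 0, 1320]) cube([1020, 320, 40]);
translate([1060, 0, 0]) cube([40, 320, 1360]);
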